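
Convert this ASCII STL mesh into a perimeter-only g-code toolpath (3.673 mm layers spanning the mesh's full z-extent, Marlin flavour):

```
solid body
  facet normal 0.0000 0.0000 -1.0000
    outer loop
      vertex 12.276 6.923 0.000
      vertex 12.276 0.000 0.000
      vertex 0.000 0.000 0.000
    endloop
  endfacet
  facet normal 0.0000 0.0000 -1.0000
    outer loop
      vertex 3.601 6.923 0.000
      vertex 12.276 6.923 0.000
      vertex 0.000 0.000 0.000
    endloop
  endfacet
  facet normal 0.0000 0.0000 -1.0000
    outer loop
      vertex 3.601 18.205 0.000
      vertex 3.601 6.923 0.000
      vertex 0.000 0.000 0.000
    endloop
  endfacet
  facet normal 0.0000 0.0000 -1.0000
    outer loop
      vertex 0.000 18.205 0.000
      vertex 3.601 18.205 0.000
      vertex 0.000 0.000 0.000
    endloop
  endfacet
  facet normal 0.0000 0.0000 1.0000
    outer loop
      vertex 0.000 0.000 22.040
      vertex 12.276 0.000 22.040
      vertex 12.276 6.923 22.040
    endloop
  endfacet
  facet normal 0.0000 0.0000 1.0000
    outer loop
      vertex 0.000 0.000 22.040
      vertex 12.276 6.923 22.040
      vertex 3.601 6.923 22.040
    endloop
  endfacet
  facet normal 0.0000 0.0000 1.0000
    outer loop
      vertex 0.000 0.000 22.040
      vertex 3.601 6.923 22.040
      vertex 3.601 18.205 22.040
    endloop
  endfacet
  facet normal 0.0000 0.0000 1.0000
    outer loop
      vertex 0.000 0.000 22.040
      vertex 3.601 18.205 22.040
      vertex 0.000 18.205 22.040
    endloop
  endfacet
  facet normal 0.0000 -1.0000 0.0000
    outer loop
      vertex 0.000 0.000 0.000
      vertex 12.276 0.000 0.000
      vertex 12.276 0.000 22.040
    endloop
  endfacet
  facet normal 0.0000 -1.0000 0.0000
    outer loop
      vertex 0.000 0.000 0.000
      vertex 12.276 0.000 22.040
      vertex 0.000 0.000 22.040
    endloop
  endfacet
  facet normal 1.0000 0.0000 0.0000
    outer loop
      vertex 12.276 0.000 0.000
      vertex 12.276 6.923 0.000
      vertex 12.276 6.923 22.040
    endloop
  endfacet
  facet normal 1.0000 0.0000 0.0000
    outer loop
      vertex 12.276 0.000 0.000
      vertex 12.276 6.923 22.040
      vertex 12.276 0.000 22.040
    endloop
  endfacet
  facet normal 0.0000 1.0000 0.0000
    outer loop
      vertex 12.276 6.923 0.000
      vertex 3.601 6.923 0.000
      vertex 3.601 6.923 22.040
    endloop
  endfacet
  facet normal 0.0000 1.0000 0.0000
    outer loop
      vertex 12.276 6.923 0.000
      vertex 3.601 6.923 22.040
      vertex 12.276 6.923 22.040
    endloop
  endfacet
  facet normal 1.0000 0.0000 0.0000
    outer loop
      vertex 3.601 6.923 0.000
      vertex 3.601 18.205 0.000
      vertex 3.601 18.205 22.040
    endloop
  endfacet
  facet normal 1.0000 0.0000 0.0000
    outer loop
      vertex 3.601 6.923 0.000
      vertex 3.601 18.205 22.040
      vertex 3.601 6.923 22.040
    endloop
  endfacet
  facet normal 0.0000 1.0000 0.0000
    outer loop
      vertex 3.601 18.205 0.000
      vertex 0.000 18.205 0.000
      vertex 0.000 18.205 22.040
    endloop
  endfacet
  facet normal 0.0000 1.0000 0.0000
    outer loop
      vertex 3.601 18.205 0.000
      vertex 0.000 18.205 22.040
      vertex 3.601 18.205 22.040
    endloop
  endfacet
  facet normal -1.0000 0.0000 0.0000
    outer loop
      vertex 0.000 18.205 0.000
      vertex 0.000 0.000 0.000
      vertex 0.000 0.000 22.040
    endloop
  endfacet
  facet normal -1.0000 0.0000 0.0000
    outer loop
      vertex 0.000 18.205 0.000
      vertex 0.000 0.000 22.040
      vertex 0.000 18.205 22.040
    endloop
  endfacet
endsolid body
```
; perimeter-only toolpath
G21 ; units = mm
G90 ; absolute positioning
G28 ; home
; layer 1
G0 Z3.673
G0 X0.000 Y0.000
G1 X12.276 Y0.000
G1 X12.276 Y6.923
G1 X3.601 Y6.923
G1 X3.601 Y18.205
G1 X0.000 Y18.205
G1 X0.000 Y0.000
; layer 2
G0 Z7.347
G0 X0.000 Y0.000
G1 X12.276 Y0.000
G1 X12.276 Y6.923
G1 X3.601 Y6.923
G1 X3.601 Y18.205
G1 X0.000 Y18.205
G1 X0.000 Y0.000
; layer 3
G0 Z11.020
G0 X0.000 Y0.000
G1 X12.276 Y0.000
G1 X12.276 Y6.923
G1 X3.601 Y6.923
G1 X3.601 Y18.205
G1 X0.000 Y18.205
G1 X0.000 Y0.000
; layer 4
G0 Z14.693
G0 X0.000 Y0.000
G1 X12.276 Y0.000
G1 X12.276 Y6.923
G1 X3.601 Y6.923
G1 X3.601 Y18.205
G1 X0.000 Y18.205
G1 X0.000 Y0.000
; layer 5
G0 Z18.367
G0 X0.000 Y0.000
G1 X12.276 Y0.000
G1 X12.276 Y6.923
G1 X3.601 Y6.923
G1 X3.601 Y18.205
G1 X0.000 Y18.205
G1 X0.000 Y0.000
; layer 6
G0 Z22.040
G0 X0.000 Y0.000
G1 X12.276 Y0.000
G1 X12.276 Y6.923
G1 X3.601 Y6.923
G1 X3.601 Y18.205
G1 X0.000 Y18.205
G1 X0.000 Y0.000
M2 ; end

The solid is an L-shaped prism: outer 12.3 × 18.2 mm, arm thicknesses ≈ 6.92 mm (horizontal) and 3.6 mm (vertical), extruded 22 mm in z. Slicing at Δz = 3.673 mm — 6 equal slices spanning the solid's height, so layer i sits at z = i·h/6 — gives 6 non-empty perimeters. Each is a 6-segment closed polygon; G0 lifts to the layer z and rapids to the start vertex, then G1 traces the edges.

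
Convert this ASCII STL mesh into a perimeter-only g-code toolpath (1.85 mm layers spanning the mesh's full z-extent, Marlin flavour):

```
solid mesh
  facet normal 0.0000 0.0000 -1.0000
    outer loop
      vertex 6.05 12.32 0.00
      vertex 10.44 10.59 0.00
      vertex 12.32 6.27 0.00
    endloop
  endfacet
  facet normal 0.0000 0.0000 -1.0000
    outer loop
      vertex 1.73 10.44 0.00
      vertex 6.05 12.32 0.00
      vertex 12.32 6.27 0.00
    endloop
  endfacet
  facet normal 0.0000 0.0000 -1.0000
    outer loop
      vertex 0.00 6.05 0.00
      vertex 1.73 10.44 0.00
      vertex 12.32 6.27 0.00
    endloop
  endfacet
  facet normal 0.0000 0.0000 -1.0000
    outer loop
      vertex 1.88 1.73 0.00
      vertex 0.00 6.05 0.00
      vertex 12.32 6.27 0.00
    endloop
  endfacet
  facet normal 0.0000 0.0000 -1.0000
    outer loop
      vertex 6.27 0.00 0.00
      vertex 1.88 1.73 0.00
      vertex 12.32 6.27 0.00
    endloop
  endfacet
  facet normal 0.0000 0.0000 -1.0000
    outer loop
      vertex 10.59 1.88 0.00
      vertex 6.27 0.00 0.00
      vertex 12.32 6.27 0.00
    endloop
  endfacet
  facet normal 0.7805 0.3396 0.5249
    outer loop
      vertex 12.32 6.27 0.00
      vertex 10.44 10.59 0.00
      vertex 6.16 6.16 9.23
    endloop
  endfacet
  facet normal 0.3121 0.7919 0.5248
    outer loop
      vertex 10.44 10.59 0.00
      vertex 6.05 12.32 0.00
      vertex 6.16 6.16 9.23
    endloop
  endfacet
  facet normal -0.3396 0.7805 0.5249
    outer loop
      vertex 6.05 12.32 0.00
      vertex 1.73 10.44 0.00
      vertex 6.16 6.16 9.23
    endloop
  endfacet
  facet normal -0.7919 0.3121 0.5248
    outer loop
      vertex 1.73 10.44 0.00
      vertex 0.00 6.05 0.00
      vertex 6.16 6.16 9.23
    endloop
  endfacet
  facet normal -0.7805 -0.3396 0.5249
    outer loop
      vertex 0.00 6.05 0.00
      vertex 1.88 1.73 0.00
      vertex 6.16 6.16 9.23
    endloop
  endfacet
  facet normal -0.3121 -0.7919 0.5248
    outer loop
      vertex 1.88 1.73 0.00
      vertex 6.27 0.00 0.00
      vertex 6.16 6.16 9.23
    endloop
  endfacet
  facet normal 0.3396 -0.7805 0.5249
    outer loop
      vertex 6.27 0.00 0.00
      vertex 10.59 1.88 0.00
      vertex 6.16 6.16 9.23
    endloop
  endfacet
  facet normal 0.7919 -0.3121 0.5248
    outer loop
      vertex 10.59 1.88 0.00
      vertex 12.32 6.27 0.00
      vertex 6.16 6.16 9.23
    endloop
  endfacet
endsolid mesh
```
; perimeter-only toolpath
G21 ; units = mm
G90 ; absolute positioning
G28 ; home
; layer 1
G0 Z1.85
G0 X11.09 Y6.25
G1 X9.58 Y9.70
G1 X6.07 Y11.09
G1 X2.62 Y9.58
G1 X1.23 Y6.07
G1 X2.74 Y2.62
G1 X6.25 Y1.23
G1 X9.70 Y2.74
G1 X11.09 Y6.25
; layer 2
G0 Z3.69
G0 X9.86 Y6.23
G1 X8.73 Y8.82
G1 X6.09 Y9.86
G1 X3.50 Y8.73
G1 X2.46 Y6.09
G1 X3.59 Y3.50
G1 X6.23 Y2.46
G1 X8.82 Y3.59
G1 X9.86 Y6.23
; layer 3
G0 Z5.54
G0 X8.62 Y6.20
G1 X7.87 Y7.93
G1 X6.12 Y8.62
G1 X4.39 Y7.87
G1 X3.70 Y6.12
G1 X4.45 Y4.39
G1 X6.20 Y3.70
G1 X7.93 Y4.45
G1 X8.62 Y6.20
; layer 4
G0 Z7.38
G0 X7.39 Y6.18
G1 X7.02 Y7.05
G1 X6.14 Y7.39
G1 X5.27 Y7.02
G1 X4.93 Y6.14
G1 X5.30 Y5.27
G1 X6.18 Y4.93
G1 X7.05 Y5.30
G1 X7.39 Y6.18
M2 ; end

The solid is a regular 8-sided pyramid, base circumscribed radius ≈ 6.16 mm, apex at z ≈ 9.23 mm. Slicing at Δz = 1.85 mm — 5 equal slices spanning the solid's height, so layer i sits at z = i·h/5 — gives 4 non-empty perimeters. Each is a 8-segment closed polygon; G0 lifts to the layer z and rapids to the start vertex, then G1 traces the edges. The cross-section shrinks linearly with z (the slice at the apex is degenerate and omitted).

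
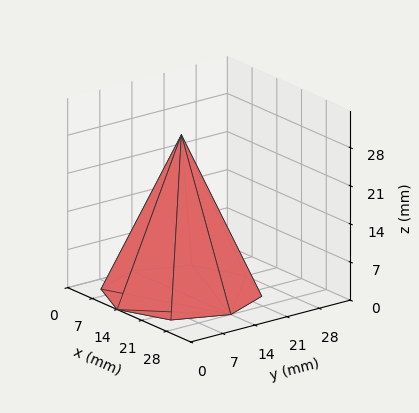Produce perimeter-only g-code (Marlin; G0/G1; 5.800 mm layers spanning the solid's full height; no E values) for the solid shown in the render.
Reading the render: the shape is a regular 8-sided pyramid, base circumscribed radius ≈ 14 mm, apex at z ≈ 29 mm (dimensions read to the nearest mm from the axis ticks). For the g-code, the solid's height is divided into equal slices at the stated Δz and each level perimeter traced with G1 moves after a G0 lift.

; perimeter-only toolpath
G21 ; units = mm
G90 ; absolute positioning
G28 ; home
; layer 1
G0 Z5.800
G0 X25.200 Y14.000
G1 X21.919 Y21.919
G1 X14.000 Y25.200
G1 X6.081 Y21.919
G1 X2.800 Y14.000
G1 X6.081 Y6.081
G1 X14.000 Y2.800
G1 X21.919 Y6.081
G1 X25.200 Y14.000
; layer 2
G0 Z11.600
G0 X22.400 Y14.000
G1 X19.939 Y19.939
G1 X14.000 Y22.400
G1 X8.061 Y19.939
G1 X5.600 Y14.000
G1 X8.061 Y8.061
G1 X14.000 Y5.600
G1 X19.939 Y8.061
G1 X22.400 Y14.000
; layer 3
G0 Z17.400
G0 X19.600 Y14.000
G1 X17.960 Y17.960
G1 X14.000 Y19.600
G1 X10.040 Y17.960
G1 X8.400 Y14.000
G1 X10.040 Y10.040
G1 X14.000 Y8.400
G1 X17.960 Y10.040
G1 X19.600 Y14.000
; layer 4
G0 Z23.200
G0 X16.800 Y14.000
G1 X15.980 Y15.980
G1 X14.000 Y16.800
G1 X12.020 Y15.980
G1 X11.200 Y14.000
G1 X12.020 Y12.020
G1 X14.000 Y11.200
G1 X15.980 Y12.020
G1 X16.800 Y14.000
M2 ; end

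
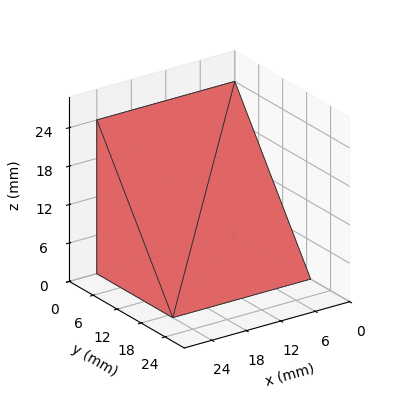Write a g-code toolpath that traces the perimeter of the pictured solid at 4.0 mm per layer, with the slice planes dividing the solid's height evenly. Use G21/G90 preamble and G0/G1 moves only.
Reading the render: the shape is a wedge (ramp): 24 × 19 mm base, rising to 24 mm along the y=0 edge and sloping linearly to z=0 at y=19 (dimensions read to the nearest mm from the axis ticks). For the g-code, the solid's height is divided into equal slices at the stated Δz and each level perimeter traced with G1 moves after a G0 lift.

; perimeter-only toolpath
G21 ; units = mm
G90 ; absolute positioning
G28 ; home
; layer 1
G0 Z4.0
G0 X0.0 Y0.0
G1 X24.0 Y0.0
G1 X24.0 Y15.8
G1 X0.0 Y15.8
G1 X0.0 Y0.0
; layer 2
G0 Z8.0
G0 X0.0 Y0.0
G1 X24.0 Y0.0
G1 X24.0 Y12.7
G1 X0.0 Y12.7
G1 X0.0 Y0.0
; layer 3
G0 Z12.0
G0 X0.0 Y0.0
G1 X24.0 Y0.0
G1 X24.0 Y9.5
G1 X0.0 Y9.5
G1 X0.0 Y0.0
; layer 4
G0 Z16.0
G0 X0.0 Y0.0
G1 X24.0 Y0.0
G1 X24.0 Y6.3
G1 X0.0 Y6.3
G1 X0.0 Y0.0
; layer 5
G0 Z20.0
G0 X0.0 Y0.0
G1 X24.0 Y0.0
G1 X24.0 Y3.2
G1 X0.0 Y3.2
G1 X0.0 Y0.0
M2 ; end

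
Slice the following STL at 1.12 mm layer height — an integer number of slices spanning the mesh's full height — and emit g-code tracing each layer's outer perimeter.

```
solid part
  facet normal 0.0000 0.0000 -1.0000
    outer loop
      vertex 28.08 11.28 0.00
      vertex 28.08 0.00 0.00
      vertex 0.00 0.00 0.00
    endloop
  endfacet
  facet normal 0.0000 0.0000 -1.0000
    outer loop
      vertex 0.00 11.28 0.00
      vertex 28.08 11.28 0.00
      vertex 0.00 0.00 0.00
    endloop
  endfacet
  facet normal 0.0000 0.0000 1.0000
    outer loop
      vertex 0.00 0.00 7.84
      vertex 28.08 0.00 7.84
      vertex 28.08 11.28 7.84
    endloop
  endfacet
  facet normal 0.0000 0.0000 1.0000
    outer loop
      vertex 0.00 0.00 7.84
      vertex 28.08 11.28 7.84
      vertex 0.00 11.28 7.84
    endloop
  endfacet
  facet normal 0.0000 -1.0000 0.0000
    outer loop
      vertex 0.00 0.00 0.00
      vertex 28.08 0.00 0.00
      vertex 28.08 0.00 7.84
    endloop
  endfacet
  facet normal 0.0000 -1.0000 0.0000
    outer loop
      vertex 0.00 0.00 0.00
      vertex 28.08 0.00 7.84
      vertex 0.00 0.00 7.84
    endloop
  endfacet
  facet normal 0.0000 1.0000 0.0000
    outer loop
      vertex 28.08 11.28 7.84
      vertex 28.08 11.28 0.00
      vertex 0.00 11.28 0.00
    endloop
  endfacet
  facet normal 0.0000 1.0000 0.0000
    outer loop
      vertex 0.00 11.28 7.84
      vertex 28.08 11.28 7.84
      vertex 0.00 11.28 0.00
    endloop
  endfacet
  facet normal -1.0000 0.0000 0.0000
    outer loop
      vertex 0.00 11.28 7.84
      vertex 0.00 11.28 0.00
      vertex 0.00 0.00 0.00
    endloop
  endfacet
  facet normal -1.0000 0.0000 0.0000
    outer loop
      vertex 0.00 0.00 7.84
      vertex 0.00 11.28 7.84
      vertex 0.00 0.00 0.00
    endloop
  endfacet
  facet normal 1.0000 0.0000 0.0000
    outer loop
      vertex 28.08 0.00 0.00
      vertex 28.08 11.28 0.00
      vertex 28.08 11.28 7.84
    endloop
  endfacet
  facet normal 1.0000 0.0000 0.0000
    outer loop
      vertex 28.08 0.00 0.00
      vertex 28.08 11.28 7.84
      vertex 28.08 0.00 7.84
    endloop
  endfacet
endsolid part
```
; perimeter-only toolpath
G21 ; units = mm
G90 ; absolute positioning
G28 ; home
; layer 1
G0 Z1.12
G0 X0.00 Y0.00
G1 X28.08 Y0.00
G1 X28.08 Y11.28
G1 X0.00 Y11.28
G1 X0.00 Y0.00
; layer 2
G0 Z2.24
G0 X0.00 Y0.00
G1 X28.08 Y0.00
G1 X28.08 Y11.28
G1 X0.00 Y11.28
G1 X0.00 Y0.00
; layer 3
G0 Z3.36
G0 X0.00 Y0.00
G1 X28.08 Y0.00
G1 X28.08 Y11.28
G1 X0.00 Y11.28
G1 X0.00 Y0.00
; layer 4
G0 Z4.48
G0 X0.00 Y0.00
G1 X28.08 Y0.00
G1 X28.08 Y11.28
G1 X0.00 Y11.28
G1 X0.00 Y0.00
; layer 5
G0 Z5.60
G0 X0.00 Y0.00
G1 X28.08 Y0.00
G1 X28.08 Y11.28
G1 X0.00 Y11.28
G1 X0.00 Y0.00
; layer 6
G0 Z6.72
G0 X0.00 Y0.00
G1 X28.08 Y0.00
G1 X28.08 Y11.28
G1 X0.00 Y11.28
G1 X0.00 Y0.00
; layer 7
G0 Z7.84
G0 X0.00 Y0.00
G1 X28.08 Y0.00
G1 X28.08 Y11.28
G1 X0.00 Y11.28
G1 X0.00 Y0.00
M2 ; end

The solid is a rectangular box, roughly 28.1 × 11.3 mm footprint and 7.84 mm tall. Slicing at Δz = 1.12 mm — 7 equal slices spanning the solid's height, so layer i sits at z = i·h/7 — gives 7 non-empty perimeters. Each is a 4-segment closed polygon; G0 lifts to the layer z and rapids to the start vertex, then G1 traces the edges.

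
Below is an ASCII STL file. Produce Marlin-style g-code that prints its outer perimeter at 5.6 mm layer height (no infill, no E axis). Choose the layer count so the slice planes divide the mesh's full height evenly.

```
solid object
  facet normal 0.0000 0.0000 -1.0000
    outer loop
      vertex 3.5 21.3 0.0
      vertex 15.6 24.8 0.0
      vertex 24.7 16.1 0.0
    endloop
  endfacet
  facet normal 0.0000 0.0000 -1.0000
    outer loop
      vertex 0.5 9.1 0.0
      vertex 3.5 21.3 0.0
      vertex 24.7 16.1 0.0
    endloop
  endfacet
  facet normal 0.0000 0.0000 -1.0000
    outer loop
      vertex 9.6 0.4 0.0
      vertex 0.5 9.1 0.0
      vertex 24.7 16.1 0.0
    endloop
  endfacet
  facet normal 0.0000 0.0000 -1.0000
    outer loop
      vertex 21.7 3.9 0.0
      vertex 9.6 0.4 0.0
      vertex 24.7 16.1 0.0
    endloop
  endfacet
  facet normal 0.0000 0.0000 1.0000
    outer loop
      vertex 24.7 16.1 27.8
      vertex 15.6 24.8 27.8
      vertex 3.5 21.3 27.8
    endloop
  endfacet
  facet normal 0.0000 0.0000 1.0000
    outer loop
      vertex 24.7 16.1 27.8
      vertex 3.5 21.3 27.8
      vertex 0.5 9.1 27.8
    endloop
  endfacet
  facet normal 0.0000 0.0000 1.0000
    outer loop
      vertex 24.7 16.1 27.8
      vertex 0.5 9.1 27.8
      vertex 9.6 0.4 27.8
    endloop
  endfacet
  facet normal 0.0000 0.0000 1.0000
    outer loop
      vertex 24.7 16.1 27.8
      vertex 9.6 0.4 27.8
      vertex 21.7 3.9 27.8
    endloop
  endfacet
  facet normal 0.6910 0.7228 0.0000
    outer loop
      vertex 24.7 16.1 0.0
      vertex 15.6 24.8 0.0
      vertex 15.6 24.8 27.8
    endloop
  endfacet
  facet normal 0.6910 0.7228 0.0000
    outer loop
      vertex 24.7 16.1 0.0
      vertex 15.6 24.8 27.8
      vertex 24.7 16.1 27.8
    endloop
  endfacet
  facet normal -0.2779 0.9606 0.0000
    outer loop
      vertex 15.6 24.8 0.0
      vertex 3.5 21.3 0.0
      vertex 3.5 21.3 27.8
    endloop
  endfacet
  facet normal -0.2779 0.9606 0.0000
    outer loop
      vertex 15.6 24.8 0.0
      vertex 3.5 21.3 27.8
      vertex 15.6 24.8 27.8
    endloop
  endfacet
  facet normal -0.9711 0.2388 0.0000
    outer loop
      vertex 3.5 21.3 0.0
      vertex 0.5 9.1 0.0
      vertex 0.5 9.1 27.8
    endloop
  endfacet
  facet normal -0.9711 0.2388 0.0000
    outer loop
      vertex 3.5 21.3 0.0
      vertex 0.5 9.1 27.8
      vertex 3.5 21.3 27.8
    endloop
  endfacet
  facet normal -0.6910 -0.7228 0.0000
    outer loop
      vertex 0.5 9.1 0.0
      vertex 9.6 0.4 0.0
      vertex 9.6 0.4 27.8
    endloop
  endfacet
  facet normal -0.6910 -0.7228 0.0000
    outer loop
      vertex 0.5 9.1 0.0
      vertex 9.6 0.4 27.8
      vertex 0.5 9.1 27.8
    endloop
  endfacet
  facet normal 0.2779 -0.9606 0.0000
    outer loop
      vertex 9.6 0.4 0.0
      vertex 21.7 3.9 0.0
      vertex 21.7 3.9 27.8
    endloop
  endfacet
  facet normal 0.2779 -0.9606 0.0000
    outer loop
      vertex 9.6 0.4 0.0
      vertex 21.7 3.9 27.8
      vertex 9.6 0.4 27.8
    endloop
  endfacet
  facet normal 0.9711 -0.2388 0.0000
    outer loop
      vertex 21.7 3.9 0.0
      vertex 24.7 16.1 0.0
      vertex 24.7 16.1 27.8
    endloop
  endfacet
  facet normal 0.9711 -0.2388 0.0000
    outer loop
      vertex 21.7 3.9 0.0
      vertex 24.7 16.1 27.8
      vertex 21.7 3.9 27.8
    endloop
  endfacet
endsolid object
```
; perimeter-only toolpath
G21 ; units = mm
G90 ; absolute positioning
G28 ; home
; layer 1
G0 Z5.6
G0 X24.7 Y16.1
G1 X15.6 Y24.8
G1 X3.5 Y21.3
G1 X0.5 Y9.1
G1 X9.6 Y0.4
G1 X21.7 Y3.9
G1 X24.7 Y16.1
; layer 2
G0 Z11.1
G0 X24.7 Y16.1
G1 X15.6 Y24.8
G1 X3.5 Y21.3
G1 X0.5 Y9.1
G1 X9.6 Y0.4
G1 X21.7 Y3.9
G1 X24.7 Y16.1
; layer 3
G0 Z16.7
G0 X24.7 Y16.1
G1 X15.6 Y24.8
G1 X3.5 Y21.3
G1 X0.5 Y9.1
G1 X9.6 Y0.4
G1 X21.7 Y3.9
G1 X24.7 Y16.1
; layer 4
G0 Z22.2
G0 X24.7 Y16.1
G1 X15.6 Y24.8
G1 X3.5 Y21.3
G1 X0.5 Y9.1
G1 X9.6 Y0.4
G1 X21.7 Y3.9
G1 X24.7 Y16.1
; layer 5
G0 Z27.8
G0 X24.7 Y16.1
G1 X15.6 Y24.8
G1 X3.5 Y21.3
G1 X0.5 Y9.1
G1 X9.6 Y0.4
G1 X21.7 Y3.9
G1 X24.7 Y16.1
M2 ; end

The solid is a regular 6-sided prism (a cylinder approximated with 6 flat sides), circumscribed radius ≈ 12.6 mm, height ≈ 27.8 mm. Slicing at Δz = 5.6 mm — 5 equal slices spanning the solid's height, so layer i sits at z = i·h/5 — gives 5 non-empty perimeters. Each is a 6-segment closed polygon; G0 lifts to the layer z and rapids to the start vertex, then G1 traces the edges.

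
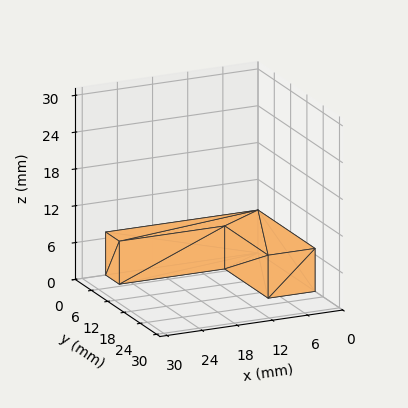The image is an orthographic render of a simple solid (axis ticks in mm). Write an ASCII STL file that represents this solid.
Reading the render: the shape is an L-shaped prism: outer 26 × 21 mm, arm thicknesses ≈ 5 mm (horizontal) and 8 mm (vertical), extruded 7 mm in z (dimensions read to the nearest mm from the axis ticks). For the STL, each face is triangulated and given an outward normal.

solid part
  facet normal 0.0000 0.0000 -1.0000
    outer loop
      vertex 26.000 5.000 0.000
      vertex 26.000 0.000 0.000
      vertex 0.000 0.000 0.000
    endloop
  endfacet
  facet normal 0.0000 0.0000 -1.0000
    outer loop
      vertex 8.000 5.000 0.000
      vertex 26.000 5.000 0.000
      vertex 0.000 0.000 0.000
    endloop
  endfacet
  facet normal 0.0000 0.0000 -1.0000
    outer loop
      vertex 8.000 21.000 0.000
      vertex 8.000 5.000 0.000
      vertex 0.000 0.000 0.000
    endloop
  endfacet
  facet normal 0.0000 0.0000 -1.0000
    outer loop
      vertex 0.000 21.000 0.000
      vertex 8.000 21.000 0.000
      vertex 0.000 0.000 0.000
    endloop
  endfacet
  facet normal 0.0000 0.0000 1.0000
    outer loop
      vertex 0.000 0.000 7.000
      vertex 26.000 0.000 7.000
      vertex 26.000 5.000 7.000
    endloop
  endfacet
  facet normal 0.0000 0.0000 1.0000
    outer loop
      vertex 0.000 0.000 7.000
      vertex 26.000 5.000 7.000
      vertex 8.000 5.000 7.000
    endloop
  endfacet
  facet normal 0.0000 0.0000 1.0000
    outer loop
      vertex 0.000 0.000 7.000
      vertex 8.000 5.000 7.000
      vertex 8.000 21.000 7.000
    endloop
  endfacet
  facet normal 0.0000 0.0000 1.0000
    outer loop
      vertex 0.000 0.000 7.000
      vertex 8.000 21.000 7.000
      vertex 0.000 21.000 7.000
    endloop
  endfacet
  facet normal 0.0000 -1.0000 0.0000
    outer loop
      vertex 0.000 0.000 0.000
      vertex 26.000 0.000 0.000
      vertex 26.000 0.000 7.000
    endloop
  endfacet
  facet normal 0.0000 -1.0000 0.0000
    outer loop
      vertex 0.000 0.000 0.000
      vertex 26.000 0.000 7.000
      vertex 0.000 0.000 7.000
    endloop
  endfacet
  facet normal 1.0000 0.0000 0.0000
    outer loop
      vertex 26.000 0.000 0.000
      vertex 26.000 5.000 0.000
      vertex 26.000 5.000 7.000
    endloop
  endfacet
  facet normal 1.0000 0.0000 0.0000
    outer loop
      vertex 26.000 0.000 0.000
      vertex 26.000 5.000 7.000
      vertex 26.000 0.000 7.000
    endloop
  endfacet
  facet normal 0.0000 1.0000 0.0000
    outer loop
      vertex 26.000 5.000 0.000
      vertex 8.000 5.000 0.000
      vertex 8.000 5.000 7.000
    endloop
  endfacet
  facet normal 0.0000 1.0000 0.0000
    outer loop
      vertex 26.000 5.000 0.000
      vertex 8.000 5.000 7.000
      vertex 26.000 5.000 7.000
    endloop
  endfacet
  facet normal 1.0000 0.0000 0.0000
    outer loop
      vertex 8.000 5.000 0.000
      vertex 8.000 21.000 0.000
      vertex 8.000 21.000 7.000
    endloop
  endfacet
  facet normal 1.0000 0.0000 0.0000
    outer loop
      vertex 8.000 5.000 0.000
      vertex 8.000 21.000 7.000
      vertex 8.000 5.000 7.000
    endloop
  endfacet
  facet normal 0.0000 1.0000 0.0000
    outer loop
      vertex 8.000 21.000 0.000
      vertex 0.000 21.000 0.000
      vertex 0.000 21.000 7.000
    endloop
  endfacet
  facet normal 0.0000 1.0000 0.0000
    outer loop
      vertex 8.000 21.000 0.000
      vertex 0.000 21.000 7.000
      vertex 8.000 21.000 7.000
    endloop
  endfacet
  facet normal -1.0000 0.0000 0.0000
    outer loop
      vertex 0.000 21.000 0.000
      vertex 0.000 0.000 0.000
      vertex 0.000 0.000 7.000
    endloop
  endfacet
  facet normal -1.0000 0.0000 0.0000
    outer loop
      vertex 0.000 21.000 0.000
      vertex 0.000 0.000 7.000
      vertex 0.000 21.000 7.000
    endloop
  endfacet
endsolid part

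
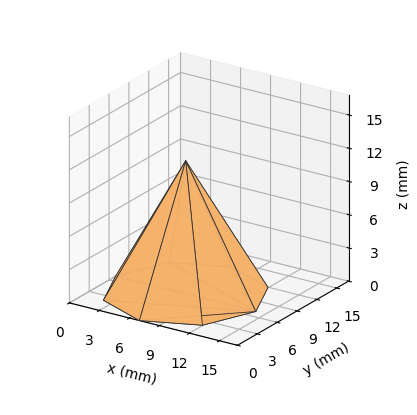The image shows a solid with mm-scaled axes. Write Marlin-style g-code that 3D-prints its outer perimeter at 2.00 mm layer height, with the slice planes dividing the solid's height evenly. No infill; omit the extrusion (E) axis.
Reading the render: the shape is a regular 8-sided pyramid, base circumscribed radius ≈ 7 mm, apex at z ≈ 12 mm (dimensions read to the nearest mm from the axis ticks). For the g-code, the solid's height is divided into equal slices at the stated Δz and each level perimeter traced with G1 moves after a G0 lift.

; perimeter-only toolpath
G21 ; units = mm
G90 ; absolute positioning
G28 ; home
; layer 1
G0 Z2.00
G0 X12.83 Y7.00
G1 X11.12 Y11.12
G1 X7.00 Y12.83
G1 X2.88 Y11.12
G1 X1.17 Y7.00
G1 X2.88 Y2.88
G1 X7.00 Y1.17
G1 X11.12 Y2.88
G1 X12.83 Y7.00
; layer 2
G0 Z4.00
G0 X11.67 Y7.00
G1 X10.30 Y10.30
G1 X7.00 Y11.67
G1 X3.70 Y10.30
G1 X2.33 Y7.00
G1 X3.70 Y3.70
G1 X7.00 Y2.33
G1 X10.30 Y3.70
G1 X11.67 Y7.00
; layer 3
G0 Z6.00
G0 X10.50 Y7.00
G1 X9.47 Y9.47
G1 X7.00 Y10.50
G1 X4.53 Y9.47
G1 X3.50 Y7.00
G1 X4.53 Y4.53
G1 X7.00 Y3.50
G1 X9.47 Y4.53
G1 X10.50 Y7.00
; layer 4
G0 Z8.00
G0 X9.33 Y7.00
G1 X8.65 Y8.65
G1 X7.00 Y9.33
G1 X5.35 Y8.65
G1 X4.67 Y7.00
G1 X5.35 Y5.35
G1 X7.00 Y4.67
G1 X8.65 Y5.35
G1 X9.33 Y7.00
; layer 5
G0 Z10.00
G0 X8.17 Y7.00
G1 X7.83 Y7.83
G1 X7.00 Y8.17
G1 X6.18 Y7.83
G1 X5.83 Y7.00
G1 X6.18 Y6.18
G1 X7.00 Y5.83
G1 X7.83 Y6.18
G1 X8.17 Y7.00
M2 ; end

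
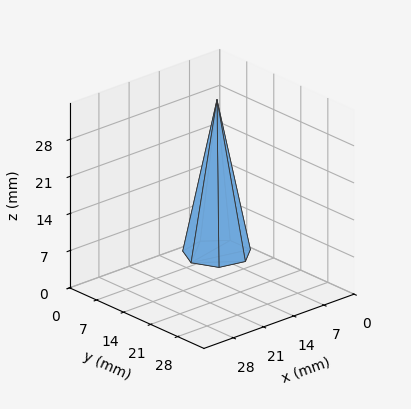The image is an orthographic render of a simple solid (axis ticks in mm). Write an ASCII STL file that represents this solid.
Reading the render: the shape is a regular 7-sided pyramid, base circumscribed radius ≈ 6 mm, apex at z ≈ 29 mm (dimensions read to the nearest mm from the axis ticks). For the STL, each face is triangulated and given an outward normal.

solid part
  facet normal 0.0000 0.0000 -1.0000
    outer loop
      vertex 4.66 11.85 0.00
      vertex 9.74 10.69 0.00
      vertex 12.00 6.00 0.00
    endloop
  endfacet
  facet normal 0.0000 0.0000 -1.0000
    outer loop
      vertex 0.59 8.60 0.00
      vertex 4.66 11.85 0.00
      vertex 12.00 6.00 0.00
    endloop
  endfacet
  facet normal 0.0000 0.0000 -1.0000
    outer loop
      vertex 0.59 3.40 0.00
      vertex 0.59 8.60 0.00
      vertex 12.00 6.00 0.00
    endloop
  endfacet
  facet normal 0.0000 0.0000 -1.0000
    outer loop
      vertex 4.66 0.15 0.00
      vertex 0.59 3.40 0.00
      vertex 12.00 6.00 0.00
    endloop
  endfacet
  facet normal 0.0000 0.0000 -1.0000
    outer loop
      vertex 9.74 1.31 0.00
      vertex 4.66 0.15 0.00
      vertex 12.00 6.00 0.00
    endloop
  endfacet
  facet normal 0.8856 0.4268 0.1832
    outer loop
      vertex 12.00 6.00 0.00
      vertex 9.74 10.69 0.00
      vertex 6.00 6.00 29.00
    endloop
  endfacet
  facet normal 0.2188 0.9584 0.1832
    outer loop
      vertex 9.74 10.69 0.00
      vertex 4.66 11.85 0.00
      vertex 6.00 6.00 29.00
    endloop
  endfacet
  facet normal -0.6134 0.7682 0.1833
    outer loop
      vertex 4.66 11.85 0.00
      vertex 0.59 8.60 0.00
      vertex 6.00 6.00 29.00
    endloop
  endfacet
  facet normal -0.9830 0.0000 0.1834
    outer loop
      vertex 0.59 8.60 0.00
      vertex 0.59 3.40 0.00
      vertex 6.00 6.00 29.00
    endloop
  endfacet
  facet normal -0.6134 -0.7682 0.1833
    outer loop
      vertex 0.59 3.40 0.00
      vertex 4.66 0.15 0.00
      vertex 6.00 6.00 29.00
    endloop
  endfacet
  facet normal 0.2188 -0.9584 0.1832
    outer loop
      vertex 4.66 0.15 0.00
      vertex 9.74 1.31 0.00
      vertex 6.00 6.00 29.00
    endloop
  endfacet
  facet normal 0.8856 -0.4268 0.1832
    outer loop
      vertex 9.74 1.31 0.00
      vertex 12.00 6.00 0.00
      vertex 6.00 6.00 29.00
    endloop
  endfacet
endsolid part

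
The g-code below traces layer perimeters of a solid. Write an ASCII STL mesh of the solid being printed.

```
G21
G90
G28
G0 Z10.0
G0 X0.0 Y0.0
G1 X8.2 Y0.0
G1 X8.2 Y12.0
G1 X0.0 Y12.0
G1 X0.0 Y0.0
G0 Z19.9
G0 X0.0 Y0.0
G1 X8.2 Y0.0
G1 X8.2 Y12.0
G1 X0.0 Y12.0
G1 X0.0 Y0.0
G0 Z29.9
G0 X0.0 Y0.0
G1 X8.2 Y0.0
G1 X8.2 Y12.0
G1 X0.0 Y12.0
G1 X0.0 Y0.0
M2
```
solid part
  facet normal 0.0000 0.0000 -1.0000
    outer loop
      vertex 8.2 12.0 0.0
      vertex 8.2 0.0 0.0
      vertex 0.0 0.0 0.0
    endloop
  endfacet
  facet normal 0.0000 0.0000 -1.0000
    outer loop
      vertex 0.0 12.0 0.0
      vertex 8.2 12.0 0.0
      vertex 0.0 0.0 0.0
    endloop
  endfacet
  facet normal 0.0000 0.0000 1.0000
    outer loop
      vertex 0.0 0.0 29.9
      vertex 8.2 0.0 29.9
      vertex 8.2 12.0 29.9
    endloop
  endfacet
  facet normal 0.0000 0.0000 1.0000
    outer loop
      vertex 0.0 0.0 29.9
      vertex 8.2 12.0 29.9
      vertex 0.0 12.0 29.9
    endloop
  endfacet
  facet normal 0.0000 -1.0000 0.0000
    outer loop
      vertex 0.0 0.0 0.0
      vertex 8.2 0.0 0.0
      vertex 8.2 0.0 29.9
    endloop
  endfacet
  facet normal 0.0000 -1.0000 0.0000
    outer loop
      vertex 0.0 0.0 0.0
      vertex 8.2 0.0 29.9
      vertex 0.0 0.0 29.9
    endloop
  endfacet
  facet normal 0.0000 1.0000 0.0000
    outer loop
      vertex 8.2 12.0 29.9
      vertex 8.2 12.0 0.0
      vertex 0.0 12.0 0.0
    endloop
  endfacet
  facet normal 0.0000 1.0000 0.0000
    outer loop
      vertex 0.0 12.0 29.9
      vertex 8.2 12.0 29.9
      vertex 0.0 12.0 0.0
    endloop
  endfacet
  facet normal -1.0000 0.0000 0.0000
    outer loop
      vertex 0.0 12.0 29.9
      vertex 0.0 12.0 0.0
      vertex 0.0 0.0 0.0
    endloop
  endfacet
  facet normal -1.0000 0.0000 0.0000
    outer loop
      vertex 0.0 0.0 29.9
      vertex 0.0 12.0 29.9
      vertex 0.0 0.0 0.0
    endloop
  endfacet
  facet normal 1.0000 0.0000 0.0000
    outer loop
      vertex 8.2 0.0 0.0
      vertex 8.2 12.0 0.0
      vertex 8.2 12.0 29.9
    endloop
  endfacet
  facet normal 1.0000 0.0000 0.0000
    outer loop
      vertex 8.2 0.0 0.0
      vertex 8.2 12.0 29.9
      vertex 8.2 0.0 29.9
    endloop
  endfacet
endsolid part

The G0 Z moves step by Δz≈10.0 mm. Every layer's G1 loop is the same polygon, so the solid is a straight extrusion of it from z=0 to z≈29.9. Closing with flat bottom and top caps and triangulating gives 12 facets — a rectangular box, roughly 8.2 × 12 mm footprint and 29.9 mm tall.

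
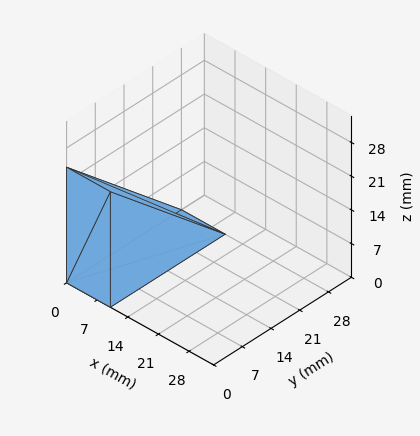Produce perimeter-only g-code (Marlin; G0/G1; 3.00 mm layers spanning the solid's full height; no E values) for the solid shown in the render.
Reading the render: the shape is a wedge (ramp): 10 × 28 mm base, rising to 24 mm along the y=0 edge and sloping linearly to z=0 at y=28 (dimensions read to the nearest mm from the axis ticks). For the g-code, the solid's height is divided into equal slices at the stated Δz and each level perimeter traced with G1 moves after a G0 lift.

; perimeter-only toolpath
G21 ; units = mm
G90 ; absolute positioning
G28 ; home
; layer 1
G0 Z3.00
G0 X0.00 Y0.00
G1 X10.00 Y0.00
G1 X10.00 Y24.50
G1 X0.00 Y24.50
G1 X0.00 Y0.00
; layer 2
G0 Z6.00
G0 X0.00 Y0.00
G1 X10.00 Y0.00
G1 X10.00 Y21.00
G1 X0.00 Y21.00
G1 X0.00 Y0.00
; layer 3
G0 Z9.00
G0 X0.00 Y0.00
G1 X10.00 Y0.00
G1 X10.00 Y17.50
G1 X0.00 Y17.50
G1 X0.00 Y0.00
; layer 4
G0 Z12.00
G0 X0.00 Y0.00
G1 X10.00 Y0.00
G1 X10.00 Y14.00
G1 X0.00 Y14.00
G1 X0.00 Y0.00
; layer 5
G0 Z15.00
G0 X0.00 Y0.00
G1 X10.00 Y0.00
G1 X10.00 Y10.50
G1 X0.00 Y10.50
G1 X0.00 Y0.00
; layer 6
G0 Z18.00
G0 X0.00 Y0.00
G1 X10.00 Y0.00
G1 X10.00 Y7.00
G1 X0.00 Y7.00
G1 X0.00 Y0.00
; layer 7
G0 Z21.00
G0 X0.00 Y0.00
G1 X10.00 Y0.00
G1 X10.00 Y3.50
G1 X0.00 Y3.50
G1 X0.00 Y0.00
M2 ; end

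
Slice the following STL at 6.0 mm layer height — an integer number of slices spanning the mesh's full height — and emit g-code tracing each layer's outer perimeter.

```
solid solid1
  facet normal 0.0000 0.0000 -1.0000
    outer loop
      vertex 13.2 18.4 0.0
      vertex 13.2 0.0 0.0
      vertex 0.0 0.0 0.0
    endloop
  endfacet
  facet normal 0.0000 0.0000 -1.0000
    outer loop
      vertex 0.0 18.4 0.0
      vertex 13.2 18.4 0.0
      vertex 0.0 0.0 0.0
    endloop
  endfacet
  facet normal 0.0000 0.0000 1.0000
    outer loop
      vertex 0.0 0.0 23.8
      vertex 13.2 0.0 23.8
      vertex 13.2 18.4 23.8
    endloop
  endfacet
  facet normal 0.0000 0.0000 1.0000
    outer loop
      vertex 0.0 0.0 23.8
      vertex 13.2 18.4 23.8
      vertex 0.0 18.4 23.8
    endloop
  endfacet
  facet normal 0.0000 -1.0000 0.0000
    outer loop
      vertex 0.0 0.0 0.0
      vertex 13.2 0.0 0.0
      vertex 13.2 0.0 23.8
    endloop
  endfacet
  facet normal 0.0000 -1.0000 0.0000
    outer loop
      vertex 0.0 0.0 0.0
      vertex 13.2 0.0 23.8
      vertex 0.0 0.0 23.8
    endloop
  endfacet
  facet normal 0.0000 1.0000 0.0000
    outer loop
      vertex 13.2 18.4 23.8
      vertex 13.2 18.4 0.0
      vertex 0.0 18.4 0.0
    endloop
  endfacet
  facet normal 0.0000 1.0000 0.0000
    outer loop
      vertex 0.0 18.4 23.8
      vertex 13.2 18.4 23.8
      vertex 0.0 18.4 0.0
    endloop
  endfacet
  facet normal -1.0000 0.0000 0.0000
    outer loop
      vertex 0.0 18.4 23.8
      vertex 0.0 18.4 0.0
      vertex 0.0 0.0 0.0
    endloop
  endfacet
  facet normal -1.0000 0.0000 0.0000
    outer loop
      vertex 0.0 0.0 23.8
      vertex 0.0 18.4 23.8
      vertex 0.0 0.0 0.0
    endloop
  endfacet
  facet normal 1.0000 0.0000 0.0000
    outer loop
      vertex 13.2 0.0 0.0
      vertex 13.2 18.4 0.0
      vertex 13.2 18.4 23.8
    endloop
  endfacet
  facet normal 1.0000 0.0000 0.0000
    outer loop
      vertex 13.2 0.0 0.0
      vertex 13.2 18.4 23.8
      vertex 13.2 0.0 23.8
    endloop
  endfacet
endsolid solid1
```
; perimeter-only toolpath
G21 ; units = mm
G90 ; absolute positioning
G28 ; home
; layer 1
G0 Z6.0
G0 X0.0 Y0.0
G1 X13.2 Y0.0
G1 X13.2 Y18.4
G1 X0.0 Y18.4
G1 X0.0 Y0.0
; layer 2
G0 Z11.9
G0 X0.0 Y0.0
G1 X13.2 Y0.0
G1 X13.2 Y18.4
G1 X0.0 Y18.4
G1 X0.0 Y0.0
; layer 3
G0 Z17.9
G0 X0.0 Y0.0
G1 X13.2 Y0.0
G1 X13.2 Y18.4
G1 X0.0 Y18.4
G1 X0.0 Y0.0
; layer 4
G0 Z23.8
G0 X0.0 Y0.0
G1 X13.2 Y0.0
G1 X13.2 Y18.4
G1 X0.0 Y18.4
G1 X0.0 Y0.0
M2 ; end

The solid is a rectangular box, roughly 13.2 × 18.4 mm footprint and 23.8 mm tall. Slicing at Δz = 6.0 mm — 4 equal slices spanning the solid's height, so layer i sits at z = i·h/4 — gives 4 non-empty perimeters. Each is a 4-segment closed polygon; G0 lifts to the layer z and rapids to the start vertex, then G1 traces the edges.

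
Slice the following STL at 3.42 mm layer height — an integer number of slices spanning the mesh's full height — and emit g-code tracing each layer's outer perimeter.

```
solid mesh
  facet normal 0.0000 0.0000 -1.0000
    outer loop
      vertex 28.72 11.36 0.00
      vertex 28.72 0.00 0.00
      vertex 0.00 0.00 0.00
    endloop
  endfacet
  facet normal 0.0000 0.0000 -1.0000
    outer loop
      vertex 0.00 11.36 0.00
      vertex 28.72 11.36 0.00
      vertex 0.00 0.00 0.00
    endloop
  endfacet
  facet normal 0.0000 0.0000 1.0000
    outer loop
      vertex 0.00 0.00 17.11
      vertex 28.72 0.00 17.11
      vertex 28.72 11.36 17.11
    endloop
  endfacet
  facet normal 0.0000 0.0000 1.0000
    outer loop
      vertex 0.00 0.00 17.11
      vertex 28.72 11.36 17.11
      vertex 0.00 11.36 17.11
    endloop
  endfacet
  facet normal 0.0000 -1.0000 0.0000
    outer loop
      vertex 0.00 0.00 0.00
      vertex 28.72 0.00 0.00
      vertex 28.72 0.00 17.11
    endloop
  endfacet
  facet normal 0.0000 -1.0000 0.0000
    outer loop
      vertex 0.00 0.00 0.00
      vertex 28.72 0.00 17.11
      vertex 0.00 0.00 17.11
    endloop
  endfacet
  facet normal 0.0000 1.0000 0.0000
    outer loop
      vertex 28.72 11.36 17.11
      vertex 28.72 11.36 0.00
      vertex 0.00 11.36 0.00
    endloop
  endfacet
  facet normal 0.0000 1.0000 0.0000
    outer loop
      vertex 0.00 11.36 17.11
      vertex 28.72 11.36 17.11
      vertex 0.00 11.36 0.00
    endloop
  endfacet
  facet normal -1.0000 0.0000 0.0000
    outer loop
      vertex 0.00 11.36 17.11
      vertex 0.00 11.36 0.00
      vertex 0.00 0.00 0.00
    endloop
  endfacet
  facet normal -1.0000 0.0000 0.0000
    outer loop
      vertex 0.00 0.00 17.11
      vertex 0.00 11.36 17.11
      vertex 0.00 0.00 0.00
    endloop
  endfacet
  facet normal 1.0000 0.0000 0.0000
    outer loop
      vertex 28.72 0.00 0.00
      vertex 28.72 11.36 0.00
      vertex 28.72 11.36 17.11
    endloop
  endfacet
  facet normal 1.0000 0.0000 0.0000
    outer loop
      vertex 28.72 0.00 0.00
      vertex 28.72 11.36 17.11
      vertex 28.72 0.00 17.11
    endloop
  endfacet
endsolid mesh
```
; perimeter-only toolpath
G21 ; units = mm
G90 ; absolute positioning
G28 ; home
; layer 1
G0 Z3.42
G0 X0.00 Y0.00
G1 X28.72 Y0.00
G1 X28.72 Y11.36
G1 X0.00 Y11.36
G1 X0.00 Y0.00
; layer 2
G0 Z6.84
G0 X0.00 Y0.00
G1 X28.72 Y0.00
G1 X28.72 Y11.36
G1 X0.00 Y11.36
G1 X0.00 Y0.00
; layer 3
G0 Z10.27
G0 X0.00 Y0.00
G1 X28.72 Y0.00
G1 X28.72 Y11.36
G1 X0.00 Y11.36
G1 X0.00 Y0.00
; layer 4
G0 Z13.69
G0 X0.00 Y0.00
G1 X28.72 Y0.00
G1 X28.72 Y11.36
G1 X0.00 Y11.36
G1 X0.00 Y0.00
; layer 5
G0 Z17.11
G0 X0.00 Y0.00
G1 X28.72 Y0.00
G1 X28.72 Y11.36
G1 X0.00 Y11.36
G1 X0.00 Y0.00
M2 ; end

The solid is a rectangular box, roughly 28.7 × 11.4 mm footprint and 17.1 mm tall. Slicing at Δz = 3.42 mm — 5 equal slices spanning the solid's height, so layer i sits at z = i·h/5 — gives 5 non-empty perimeters. Each is a 4-segment closed polygon; G0 lifts to the layer z and rapids to the start vertex, then G1 traces the edges.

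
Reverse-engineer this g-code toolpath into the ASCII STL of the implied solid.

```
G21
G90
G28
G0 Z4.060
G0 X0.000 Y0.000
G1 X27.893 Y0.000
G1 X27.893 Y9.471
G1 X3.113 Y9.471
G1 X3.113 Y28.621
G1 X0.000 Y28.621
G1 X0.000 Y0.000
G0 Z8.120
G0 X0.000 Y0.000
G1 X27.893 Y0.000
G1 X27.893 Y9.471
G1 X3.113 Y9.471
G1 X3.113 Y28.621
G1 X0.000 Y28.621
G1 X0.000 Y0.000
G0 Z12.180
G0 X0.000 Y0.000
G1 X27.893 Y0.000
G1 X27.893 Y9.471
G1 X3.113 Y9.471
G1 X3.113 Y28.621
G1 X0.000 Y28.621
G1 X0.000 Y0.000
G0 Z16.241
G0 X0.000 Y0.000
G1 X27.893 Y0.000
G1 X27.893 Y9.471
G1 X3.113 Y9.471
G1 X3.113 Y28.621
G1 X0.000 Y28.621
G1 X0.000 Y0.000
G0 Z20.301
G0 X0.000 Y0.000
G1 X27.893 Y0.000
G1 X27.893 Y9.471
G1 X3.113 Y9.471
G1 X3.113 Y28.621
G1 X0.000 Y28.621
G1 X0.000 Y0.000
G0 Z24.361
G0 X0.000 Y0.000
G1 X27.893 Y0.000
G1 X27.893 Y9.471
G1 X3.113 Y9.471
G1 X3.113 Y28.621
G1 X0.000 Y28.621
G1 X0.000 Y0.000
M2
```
solid part
  facet normal 0.0000 0.0000 -1.0000
    outer loop
      vertex 27.893 9.471 0.000
      vertex 27.893 0.000 0.000
      vertex 0.000 0.000 0.000
    endloop
  endfacet
  facet normal 0.0000 0.0000 -1.0000
    outer loop
      vertex 3.113 9.471 0.000
      vertex 27.893 9.471 0.000
      vertex 0.000 0.000 0.000
    endloop
  endfacet
  facet normal 0.0000 0.0000 -1.0000
    outer loop
      vertex 3.113 28.621 0.000
      vertex 3.113 9.471 0.000
      vertex 0.000 0.000 0.000
    endloop
  endfacet
  facet normal 0.0000 0.0000 -1.0000
    outer loop
      vertex 0.000 28.621 0.000
      vertex 3.113 28.621 0.000
      vertex 0.000 0.000 0.000
    endloop
  endfacet
  facet normal 0.0000 0.0000 1.0000
    outer loop
      vertex 0.000 0.000 24.361
      vertex 27.893 0.000 24.361
      vertex 27.893 9.471 24.361
    endloop
  endfacet
  facet normal 0.0000 0.0000 1.0000
    outer loop
      vertex 0.000 0.000 24.361
      vertex 27.893 9.471 24.361
      vertex 3.113 9.471 24.361
    endloop
  endfacet
  facet normal 0.0000 0.0000 1.0000
    outer loop
      vertex 0.000 0.000 24.361
      vertex 3.113 9.471 24.361
      vertex 3.113 28.621 24.361
    endloop
  endfacet
  facet normal 0.0000 0.0000 1.0000
    outer loop
      vertex 0.000 0.000 24.361
      vertex 3.113 28.621 24.361
      vertex 0.000 28.621 24.361
    endloop
  endfacet
  facet normal 0.0000 -1.0000 0.0000
    outer loop
      vertex 0.000 0.000 0.000
      vertex 27.893 0.000 0.000
      vertex 27.893 0.000 24.361
    endloop
  endfacet
  facet normal 0.0000 -1.0000 0.0000
    outer loop
      vertex 0.000 0.000 0.000
      vertex 27.893 0.000 24.361
      vertex 0.000 0.000 24.361
    endloop
  endfacet
  facet normal 1.0000 0.0000 0.0000
    outer loop
      vertex 27.893 0.000 0.000
      vertex 27.893 9.471 0.000
      vertex 27.893 9.471 24.361
    endloop
  endfacet
  facet normal 1.0000 0.0000 0.0000
    outer loop
      vertex 27.893 0.000 0.000
      vertex 27.893 9.471 24.361
      vertex 27.893 0.000 24.361
    endloop
  endfacet
  facet normal 0.0000 1.0000 0.0000
    outer loop
      vertex 27.893 9.471 0.000
      vertex 3.113 9.471 0.000
      vertex 3.113 9.471 24.361
    endloop
  endfacet
  facet normal 0.0000 1.0000 0.0000
    outer loop
      vertex 27.893 9.471 0.000
      vertex 3.113 9.471 24.361
      vertex 27.893 9.471 24.361
    endloop
  endfacet
  facet normal 1.0000 0.0000 0.0000
    outer loop
      vertex 3.113 9.471 0.000
      vertex 3.113 28.621 0.000
      vertex 3.113 28.621 24.361
    endloop
  endfacet
  facet normal 1.0000 0.0000 0.0000
    outer loop
      vertex 3.113 9.471 0.000
      vertex 3.113 28.621 24.361
      vertex 3.113 9.471 24.361
    endloop
  endfacet
  facet normal 0.0000 1.0000 0.0000
    outer loop
      vertex 3.113 28.621 0.000
      vertex 0.000 28.621 0.000
      vertex 0.000 28.621 24.361
    endloop
  endfacet
  facet normal 0.0000 1.0000 0.0000
    outer loop
      vertex 3.113 28.621 0.000
      vertex 0.000 28.621 24.361
      vertex 3.113 28.621 24.361
    endloop
  endfacet
  facet normal -1.0000 0.0000 0.0000
    outer loop
      vertex 0.000 28.621 0.000
      vertex 0.000 0.000 0.000
      vertex 0.000 0.000 24.361
    endloop
  endfacet
  facet normal -1.0000 0.0000 0.0000
    outer loop
      vertex 0.000 28.621 0.000
      vertex 0.000 0.000 24.361
      vertex 0.000 28.621 24.361
    endloop
  endfacet
endsolid part

The G0 Z moves step by Δz≈4.060 mm. Every layer's G1 loop is the same polygon, so the solid is a straight extrusion of it from z=0 to z≈24.4. Closing with flat bottom and top caps and triangulating gives 20 facets — an L-shaped prism: outer 27.9 × 28.6 mm, arm thicknesses ≈ 9.47 mm (horizontal) and 3.11 mm (vertical), extruded 24.4 mm in z.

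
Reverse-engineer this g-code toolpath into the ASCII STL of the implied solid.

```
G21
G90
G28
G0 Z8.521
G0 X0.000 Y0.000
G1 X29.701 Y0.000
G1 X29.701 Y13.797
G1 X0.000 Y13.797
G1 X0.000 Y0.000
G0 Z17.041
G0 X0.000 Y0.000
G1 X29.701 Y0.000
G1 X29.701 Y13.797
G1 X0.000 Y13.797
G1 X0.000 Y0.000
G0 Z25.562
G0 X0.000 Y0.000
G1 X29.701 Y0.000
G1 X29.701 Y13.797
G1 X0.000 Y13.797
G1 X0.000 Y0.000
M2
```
solid part
  facet normal 0.0000 0.0000 -1.0000
    outer loop
      vertex 29.701 13.797 0.000
      vertex 29.701 0.000 0.000
      vertex 0.000 0.000 0.000
    endloop
  endfacet
  facet normal 0.0000 0.0000 -1.0000
    outer loop
      vertex 0.000 13.797 0.000
      vertex 29.701 13.797 0.000
      vertex 0.000 0.000 0.000
    endloop
  endfacet
  facet normal 0.0000 0.0000 1.0000
    outer loop
      vertex 0.000 0.000 25.562
      vertex 29.701 0.000 25.562
      vertex 29.701 13.797 25.562
    endloop
  endfacet
  facet normal 0.0000 0.0000 1.0000
    outer loop
      vertex 0.000 0.000 25.562
      vertex 29.701 13.797 25.562
      vertex 0.000 13.797 25.562
    endloop
  endfacet
  facet normal 0.0000 -1.0000 0.0000
    outer loop
      vertex 0.000 0.000 0.000
      vertex 29.701 0.000 0.000
      vertex 29.701 0.000 25.562
    endloop
  endfacet
  facet normal 0.0000 -1.0000 0.0000
    outer loop
      vertex 0.000 0.000 0.000
      vertex 29.701 0.000 25.562
      vertex 0.000 0.000 25.562
    endloop
  endfacet
  facet normal 0.0000 1.0000 0.0000
    outer loop
      vertex 29.701 13.797 25.562
      vertex 29.701 13.797 0.000
      vertex 0.000 13.797 0.000
    endloop
  endfacet
  facet normal 0.0000 1.0000 0.0000
    outer loop
      vertex 0.000 13.797 25.562
      vertex 29.701 13.797 25.562
      vertex 0.000 13.797 0.000
    endloop
  endfacet
  facet normal -1.0000 0.0000 0.0000
    outer loop
      vertex 0.000 13.797 25.562
      vertex 0.000 13.797 0.000
      vertex 0.000 0.000 0.000
    endloop
  endfacet
  facet normal -1.0000 0.0000 0.0000
    outer loop
      vertex 0.000 0.000 25.562
      vertex 0.000 13.797 25.562
      vertex 0.000 0.000 0.000
    endloop
  endfacet
  facet normal 1.0000 0.0000 0.0000
    outer loop
      vertex 29.701 0.000 0.000
      vertex 29.701 13.797 0.000
      vertex 29.701 13.797 25.562
    endloop
  endfacet
  facet normal 1.0000 0.0000 0.0000
    outer loop
      vertex 29.701 0.000 0.000
      vertex 29.701 13.797 25.562
      vertex 29.701 0.000 25.562
    endloop
  endfacet
endsolid part

The G0 Z moves step by Δz≈8.521 mm. Every layer's G1 loop is the same polygon, so the solid is a straight extrusion of it from z=0 to z≈25.6. Closing with flat bottom and top caps and triangulating gives 12 facets — a rectangular box, roughly 29.7 × 13.8 mm footprint and 25.6 mm tall.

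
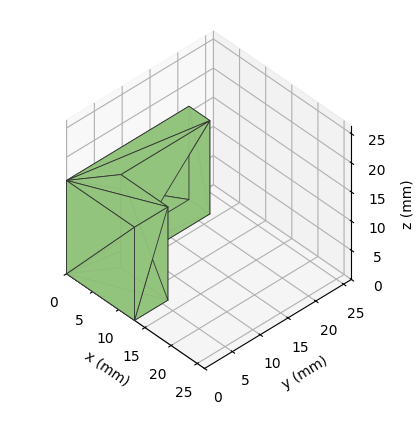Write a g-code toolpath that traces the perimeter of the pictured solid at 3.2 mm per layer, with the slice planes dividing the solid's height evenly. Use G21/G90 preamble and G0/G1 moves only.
Reading the render: the shape is an L-shaped prism: outer 13 × 22 mm, arm thicknesses ≈ 6 mm (horizontal) and 4 mm (vertical), extruded 16 mm in z (dimensions read to the nearest mm from the axis ticks). For the g-code, the solid's height is divided into equal slices at the stated Δz and each level perimeter traced with G1 moves after a G0 lift.

; perimeter-only toolpath
G21 ; units = mm
G90 ; absolute positioning
G28 ; home
; layer 1
G0 Z3.2
G0 X0.0 Y0.0
G1 X13.0 Y0.0
G1 X13.0 Y6.0
G1 X4.0 Y6.0
G1 X4.0 Y22.0
G1 X0.0 Y22.0
G1 X0.0 Y0.0
; layer 2
G0 Z6.4
G0 X0.0 Y0.0
G1 X13.0 Y0.0
G1 X13.0 Y6.0
G1 X4.0 Y6.0
G1 X4.0 Y22.0
G1 X0.0 Y22.0
G1 X0.0 Y0.0
; layer 3
G0 Z9.6
G0 X0.0 Y0.0
G1 X13.0 Y0.0
G1 X13.0 Y6.0
G1 X4.0 Y6.0
G1 X4.0 Y22.0
G1 X0.0 Y22.0
G1 X0.0 Y0.0
; layer 4
G0 Z12.8
G0 X0.0 Y0.0
G1 X13.0 Y0.0
G1 X13.0 Y6.0
G1 X4.0 Y6.0
G1 X4.0 Y22.0
G1 X0.0 Y22.0
G1 X0.0 Y0.0
; layer 5
G0 Z16.0
G0 X0.0 Y0.0
G1 X13.0 Y0.0
G1 X13.0 Y6.0
G1 X4.0 Y6.0
G1 X4.0 Y22.0
G1 X0.0 Y22.0
G1 X0.0 Y0.0
M2 ; end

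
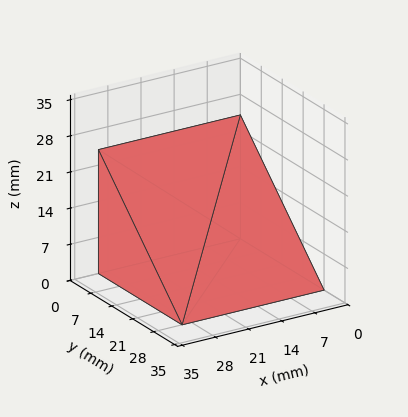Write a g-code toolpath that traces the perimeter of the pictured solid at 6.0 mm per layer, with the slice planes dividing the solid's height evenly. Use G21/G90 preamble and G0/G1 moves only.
Reading the render: the shape is a wedge (ramp): 30 × 28 mm base, rising to 24 mm along the y=0 edge and sloping linearly to z=0 at y=28 (dimensions read to the nearest mm from the axis ticks). For the g-code, the solid's height is divided into equal slices at the stated Δz and each level perimeter traced with G1 moves after a G0 lift.

; perimeter-only toolpath
G21 ; units = mm
G90 ; absolute positioning
G28 ; home
; layer 1
G0 Z6.0
G0 X0.0 Y0.0
G1 X30.0 Y0.0
G1 X30.0 Y21.0
G1 X0.0 Y21.0
G1 X0.0 Y0.0
; layer 2
G0 Z12.0
G0 X0.0 Y0.0
G1 X30.0 Y0.0
G1 X30.0 Y14.0
G1 X0.0 Y14.0
G1 X0.0 Y0.0
; layer 3
G0 Z18.0
G0 X0.0 Y0.0
G1 X30.0 Y0.0
G1 X30.0 Y7.0
G1 X0.0 Y7.0
G1 X0.0 Y0.0
M2 ; end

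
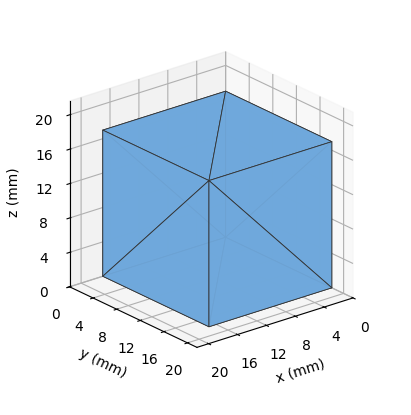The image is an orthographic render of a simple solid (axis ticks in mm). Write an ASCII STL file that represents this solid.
Reading the render: the shape is a rectangular box, roughly 17 × 18 mm footprint and 17 mm tall (dimensions read to the nearest mm from the axis ticks). For the STL, each face is triangulated and given an outward normal.

solid part
  facet normal 0.0000 0.0000 -1.0000
    outer loop
      vertex 17.000 18.000 0.000
      vertex 17.000 0.000 0.000
      vertex 0.000 0.000 0.000
    endloop
  endfacet
  facet normal 0.0000 0.0000 -1.0000
    outer loop
      vertex 0.000 18.000 0.000
      vertex 17.000 18.000 0.000
      vertex 0.000 0.000 0.000
    endloop
  endfacet
  facet normal 0.0000 0.0000 1.0000
    outer loop
      vertex 0.000 0.000 17.000
      vertex 17.000 0.000 17.000
      vertex 17.000 18.000 17.000
    endloop
  endfacet
  facet normal 0.0000 0.0000 1.0000
    outer loop
      vertex 0.000 0.000 17.000
      vertex 17.000 18.000 17.000
      vertex 0.000 18.000 17.000
    endloop
  endfacet
  facet normal 0.0000 -1.0000 0.0000
    outer loop
      vertex 0.000 0.000 0.000
      vertex 17.000 0.000 0.000
      vertex 17.000 0.000 17.000
    endloop
  endfacet
  facet normal 0.0000 -1.0000 0.0000
    outer loop
      vertex 0.000 0.000 0.000
      vertex 17.000 0.000 17.000
      vertex 0.000 0.000 17.000
    endloop
  endfacet
  facet normal 0.0000 1.0000 0.0000
    outer loop
      vertex 17.000 18.000 17.000
      vertex 17.000 18.000 0.000
      vertex 0.000 18.000 0.000
    endloop
  endfacet
  facet normal 0.0000 1.0000 0.0000
    outer loop
      vertex 0.000 18.000 17.000
      vertex 17.000 18.000 17.000
      vertex 0.000 18.000 0.000
    endloop
  endfacet
  facet normal -1.0000 0.0000 0.0000
    outer loop
      vertex 0.000 18.000 17.000
      vertex 0.000 18.000 0.000
      vertex 0.000 0.000 0.000
    endloop
  endfacet
  facet normal -1.0000 0.0000 0.0000
    outer loop
      vertex 0.000 0.000 17.000
      vertex 0.000 18.000 17.000
      vertex 0.000 0.000 0.000
    endloop
  endfacet
  facet normal 1.0000 0.0000 0.0000
    outer loop
      vertex 17.000 0.000 0.000
      vertex 17.000 18.000 0.000
      vertex 17.000 18.000 17.000
    endloop
  endfacet
  facet normal 1.0000 0.0000 0.0000
    outer loop
      vertex 17.000 0.000 0.000
      vertex 17.000 18.000 17.000
      vertex 17.000 0.000 17.000
    endloop
  endfacet
endsolid part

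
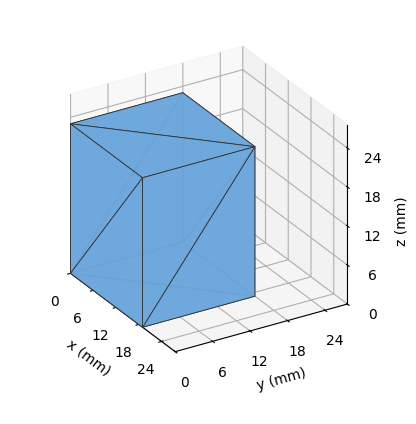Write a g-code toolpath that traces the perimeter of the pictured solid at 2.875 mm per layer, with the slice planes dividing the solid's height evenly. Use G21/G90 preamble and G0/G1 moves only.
Reading the render: the shape is a rectangular box, roughly 19 × 18 mm footprint and 23 mm tall (dimensions read to the nearest mm from the axis ticks). For the g-code, the solid's height is divided into equal slices at the stated Δz and each level perimeter traced with G1 moves after a G0 lift.

; perimeter-only toolpath
G21 ; units = mm
G90 ; absolute positioning
G28 ; home
; layer 1
G0 Z2.875
G0 X0.000 Y0.000
G1 X19.000 Y0.000
G1 X19.000 Y18.000
G1 X0.000 Y18.000
G1 X0.000 Y0.000
; layer 2
G0 Z5.750
G0 X0.000 Y0.000
G1 X19.000 Y0.000
G1 X19.000 Y18.000
G1 X0.000 Y18.000
G1 X0.000 Y0.000
; layer 3
G0 Z8.625
G0 X0.000 Y0.000
G1 X19.000 Y0.000
G1 X19.000 Y18.000
G1 X0.000 Y18.000
G1 X0.000 Y0.000
; layer 4
G0 Z11.500
G0 X0.000 Y0.000
G1 X19.000 Y0.000
G1 X19.000 Y18.000
G1 X0.000 Y18.000
G1 X0.000 Y0.000
; layer 5
G0 Z14.375
G0 X0.000 Y0.000
G1 X19.000 Y0.000
G1 X19.000 Y18.000
G1 X0.000 Y18.000
G1 X0.000 Y0.000
; layer 6
G0 Z17.250
G0 X0.000 Y0.000
G1 X19.000 Y0.000
G1 X19.000 Y18.000
G1 X0.000 Y18.000
G1 X0.000 Y0.000
; layer 7
G0 Z20.125
G0 X0.000 Y0.000
G1 X19.000 Y0.000
G1 X19.000 Y18.000
G1 X0.000 Y18.000
G1 X0.000 Y0.000
; layer 8
G0 Z23.000
G0 X0.000 Y0.000
G1 X19.000 Y0.000
G1 X19.000 Y18.000
G1 X0.000 Y18.000
G1 X0.000 Y0.000
M2 ; end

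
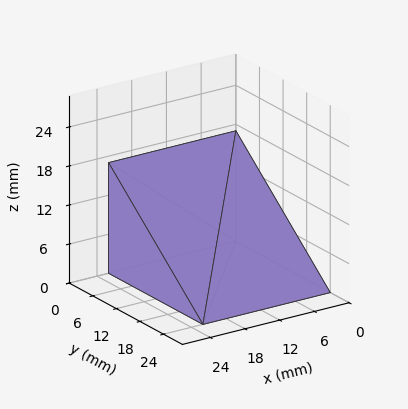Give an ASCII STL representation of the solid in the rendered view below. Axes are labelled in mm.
Reading the render: the shape is a wedge (ramp): 22 × 24 mm base, rising to 17 mm along the y=0 edge and sloping linearly to z=0 at y=24 (dimensions read to the nearest mm from the axis ticks). For the STL, each face is triangulated and given an outward normal.

solid part
  facet normal 0.0000 0.0000 -1.0000
    outer loop
      vertex 22.0 24.0 0.0
      vertex 22.0 0.0 0.0
      vertex 0.0 0.0 0.0
    endloop
  endfacet
  facet normal 0.0000 0.0000 -1.0000
    outer loop
      vertex 0.0 24.0 0.0
      vertex 22.0 24.0 0.0
      vertex 0.0 0.0 0.0
    endloop
  endfacet
  facet normal 0.0000 -1.0000 0.0000
    outer loop
      vertex 0.0 0.0 0.0
      vertex 22.0 0.0 0.0
      vertex 22.0 0.0 17.0
    endloop
  endfacet
  facet normal 0.0000 -1.0000 0.0000
    outer loop
      vertex 0.0 0.0 0.0
      vertex 22.0 0.0 17.0
      vertex 0.0 0.0 17.0
    endloop
  endfacet
  facet normal 0.0000 0.5780 0.8160
    outer loop
      vertex 0.0 0.0 17.0
      vertex 22.0 0.0 17.0
      vertex 22.0 24.0 0.0
    endloop
  endfacet
  facet normal 0.0000 0.5780 0.8160
    outer loop
      vertex 0.0 0.0 17.0
      vertex 22.0 24.0 0.0
      vertex 0.0 24.0 0.0
    endloop
  endfacet
  facet normal -1.0000 0.0000 0.0000
    outer loop
      vertex 0.0 0.0 17.0
      vertex 0.0 24.0 0.0
      vertex 0.0 0.0 0.0
    endloop
  endfacet
  facet normal 1.0000 0.0000 0.0000
    outer loop
      vertex 22.0 0.0 0.0
      vertex 22.0 24.0 0.0
      vertex 22.0 0.0 17.0
    endloop
  endfacet
endsolid part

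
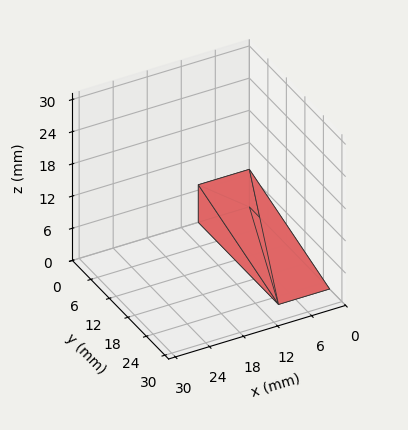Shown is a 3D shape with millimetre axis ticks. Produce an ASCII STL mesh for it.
Reading the render: the shape is a wedge (ramp): 9 × 26 mm base, rising to 7 mm along the y=0 edge and sloping linearly to z=0 at y=26 (dimensions read to the nearest mm from the axis ticks). For the STL, each face is triangulated and given an outward normal.

solid part
  facet normal 0.0000 0.0000 -1.0000
    outer loop
      vertex 9.00 26.00 0.00
      vertex 9.00 0.00 0.00
      vertex 0.00 0.00 0.00
    endloop
  endfacet
  facet normal 0.0000 0.0000 -1.0000
    outer loop
      vertex 0.00 26.00 0.00
      vertex 9.00 26.00 0.00
      vertex 0.00 0.00 0.00
    endloop
  endfacet
  facet normal 0.0000 -1.0000 0.0000
    outer loop
      vertex 0.00 0.00 0.00
      vertex 9.00 0.00 0.00
      vertex 9.00 0.00 7.00
    endloop
  endfacet
  facet normal 0.0000 -1.0000 0.0000
    outer loop
      vertex 0.00 0.00 0.00
      vertex 9.00 0.00 7.00
      vertex 0.00 0.00 7.00
    endloop
  endfacet
  facet normal 0.0000 0.2600 0.9656
    outer loop
      vertex 0.00 0.00 7.00
      vertex 9.00 0.00 7.00
      vertex 9.00 26.00 0.00
    endloop
  endfacet
  facet normal 0.0000 0.2600 0.9656
    outer loop
      vertex 0.00 0.00 7.00
      vertex 9.00 26.00 0.00
      vertex 0.00 26.00 0.00
    endloop
  endfacet
  facet normal -1.0000 0.0000 0.0000
    outer loop
      vertex 0.00 0.00 7.00
      vertex 0.00 26.00 0.00
      vertex 0.00 0.00 0.00
    endloop
  endfacet
  facet normal 1.0000 0.0000 0.0000
    outer loop
      vertex 9.00 0.00 0.00
      vertex 9.00 26.00 0.00
      vertex 9.00 0.00 7.00
    endloop
  endfacet
endsolid part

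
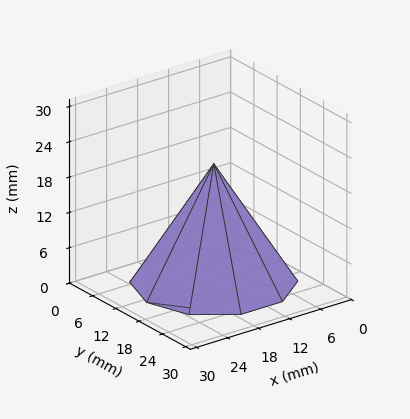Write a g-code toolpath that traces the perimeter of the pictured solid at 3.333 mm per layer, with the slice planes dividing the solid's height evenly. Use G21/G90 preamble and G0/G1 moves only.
Reading the render: the shape is a regular 10-sided pyramid, base circumscribed radius ≈ 13 mm, apex at z ≈ 20 mm (dimensions read to the nearest mm from the axis ticks). For the g-code, the solid's height is divided into equal slices at the stated Δz and each level perimeter traced with G1 moves after a G0 lift.

; perimeter-only toolpath
G21 ; units = mm
G90 ; absolute positioning
G28 ; home
; layer 1
G0 Z3.333
G0 X23.833 Y13.000
G1 X21.764 Y19.367
G1 X16.348 Y23.303
G1 X9.652 Y23.303
G1 X4.236 Y19.367
G1 X2.167 Y13.000
G1 X4.236 Y6.633
G1 X9.652 Y2.697
G1 X16.348 Y2.697
G1 X21.764 Y6.633
G1 X23.833 Y13.000
; layer 2
G0 Z6.667
G0 X21.667 Y13.000
G1 X20.011 Y18.094
G1 X15.678 Y21.243
G1 X10.322 Y21.243
G1 X5.989 Y18.094
G1 X4.333 Y13.000
G1 X5.989 Y7.906
G1 X10.322 Y4.757
G1 X15.678 Y4.757
G1 X20.011 Y7.906
G1 X21.667 Y13.000
; layer 3
G0 Z10.000
G0 X19.500 Y13.000
G1 X18.258 Y16.820
G1 X15.008 Y19.182
G1 X10.992 Y19.182
G1 X7.742 Y16.820
G1 X6.500 Y13.000
G1 X7.742 Y9.180
G1 X10.992 Y6.818
G1 X15.008 Y6.818
G1 X18.258 Y9.180
G1 X19.500 Y13.000
; layer 4
G0 Z13.333
G0 X17.333 Y13.000
G1 X16.506 Y15.547
G1 X14.339 Y17.121
G1 X11.661 Y17.121
G1 X9.494 Y15.547
G1 X8.667 Y13.000
G1 X9.494 Y10.453
G1 X11.661 Y8.879
G1 X14.339 Y8.879
G1 X16.506 Y10.453
G1 X17.333 Y13.000
; layer 5
G0 Z16.667
G0 X15.167 Y13.000
G1 X14.753 Y14.273
G1 X13.669 Y15.061
G1 X12.331 Y15.061
G1 X11.247 Y14.273
G1 X10.833 Y13.000
G1 X11.247 Y11.726
G1 X12.331 Y10.939
G1 X13.669 Y10.939
G1 X14.753 Y11.726
G1 X15.167 Y13.000
M2 ; end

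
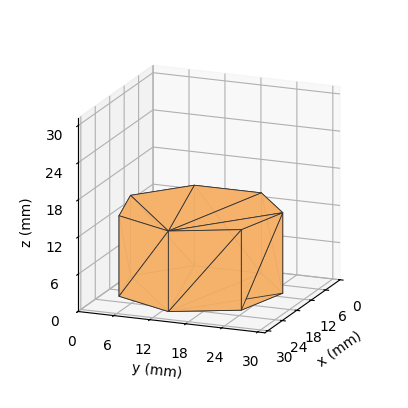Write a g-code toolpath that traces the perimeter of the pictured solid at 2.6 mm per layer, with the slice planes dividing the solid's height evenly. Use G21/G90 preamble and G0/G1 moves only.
Reading the render: the shape is a regular 7-sided prism (a cylinder approximated with 7 flat sides), circumscribed radius ≈ 13 mm, height ≈ 13 mm (dimensions read to the nearest mm from the axis ticks). For the g-code, the solid's height is divided into equal slices at the stated Δz and each level perimeter traced with G1 moves after a G0 lift.

; perimeter-only toolpath
G21 ; units = mm
G90 ; absolute positioning
G28 ; home
; layer 1
G0 Z2.6
G0 X26.0 Y13.0
G1 X21.1 Y23.2
G1 X10.1 Y25.7
G1 X1.3 Y18.6
G1 X1.3 Y7.4
G1 X10.1 Y0.3
G1 X21.1 Y2.8
G1 X26.0 Y13.0
; layer 2
G0 Z5.2
G0 X26.0 Y13.0
G1 X21.1 Y23.2
G1 X10.1 Y25.7
G1 X1.3 Y18.6
G1 X1.3 Y7.4
G1 X10.1 Y0.3
G1 X21.1 Y2.8
G1 X26.0 Y13.0
; layer 3
G0 Z7.8
G0 X26.0 Y13.0
G1 X21.1 Y23.2
G1 X10.1 Y25.7
G1 X1.3 Y18.6
G1 X1.3 Y7.4
G1 X10.1 Y0.3
G1 X21.1 Y2.8
G1 X26.0 Y13.0
; layer 4
G0 Z10.4
G0 X26.0 Y13.0
G1 X21.1 Y23.2
G1 X10.1 Y25.7
G1 X1.3 Y18.6
G1 X1.3 Y7.4
G1 X10.1 Y0.3
G1 X21.1 Y2.8
G1 X26.0 Y13.0
; layer 5
G0 Z13.0
G0 X26.0 Y13.0
G1 X21.1 Y23.2
G1 X10.1 Y25.7
G1 X1.3 Y18.6
G1 X1.3 Y7.4
G1 X10.1 Y0.3
G1 X21.1 Y2.8
G1 X26.0 Y13.0
M2 ; end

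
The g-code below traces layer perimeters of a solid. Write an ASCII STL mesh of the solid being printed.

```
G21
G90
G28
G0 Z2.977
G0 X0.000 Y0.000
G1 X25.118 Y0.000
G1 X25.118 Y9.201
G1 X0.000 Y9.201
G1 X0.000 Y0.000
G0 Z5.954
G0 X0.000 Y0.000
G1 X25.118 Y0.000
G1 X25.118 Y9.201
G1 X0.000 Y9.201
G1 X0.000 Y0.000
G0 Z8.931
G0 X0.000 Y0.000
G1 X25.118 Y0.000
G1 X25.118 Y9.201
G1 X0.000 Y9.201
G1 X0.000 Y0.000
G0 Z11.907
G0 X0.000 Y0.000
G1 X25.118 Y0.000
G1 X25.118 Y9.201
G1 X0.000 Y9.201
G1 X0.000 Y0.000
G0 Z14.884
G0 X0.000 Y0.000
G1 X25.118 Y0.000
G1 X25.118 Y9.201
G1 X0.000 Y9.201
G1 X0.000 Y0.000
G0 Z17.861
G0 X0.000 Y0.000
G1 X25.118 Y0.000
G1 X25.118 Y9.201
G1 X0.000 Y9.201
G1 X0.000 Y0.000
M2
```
solid part
  facet normal 0.0000 0.0000 -1.0000
    outer loop
      vertex 25.118 9.201 0.000
      vertex 25.118 0.000 0.000
      vertex 0.000 0.000 0.000
    endloop
  endfacet
  facet normal 0.0000 0.0000 -1.0000
    outer loop
      vertex 0.000 9.201 0.000
      vertex 25.118 9.201 0.000
      vertex 0.000 0.000 0.000
    endloop
  endfacet
  facet normal 0.0000 0.0000 1.0000
    outer loop
      vertex 0.000 0.000 17.861
      vertex 25.118 0.000 17.861
      vertex 25.118 9.201 17.861
    endloop
  endfacet
  facet normal 0.0000 0.0000 1.0000
    outer loop
      vertex 0.000 0.000 17.861
      vertex 25.118 9.201 17.861
      vertex 0.000 9.201 17.861
    endloop
  endfacet
  facet normal 0.0000 -1.0000 0.0000
    outer loop
      vertex 0.000 0.000 0.000
      vertex 25.118 0.000 0.000
      vertex 25.118 0.000 17.861
    endloop
  endfacet
  facet normal 0.0000 -1.0000 0.0000
    outer loop
      vertex 0.000 0.000 0.000
      vertex 25.118 0.000 17.861
      vertex 0.000 0.000 17.861
    endloop
  endfacet
  facet normal 0.0000 1.0000 0.0000
    outer loop
      vertex 25.118 9.201 17.861
      vertex 25.118 9.201 0.000
      vertex 0.000 9.201 0.000
    endloop
  endfacet
  facet normal 0.0000 1.0000 0.0000
    outer loop
      vertex 0.000 9.201 17.861
      vertex 25.118 9.201 17.861
      vertex 0.000 9.201 0.000
    endloop
  endfacet
  facet normal -1.0000 0.0000 0.0000
    outer loop
      vertex 0.000 9.201 17.861
      vertex 0.000 9.201 0.000
      vertex 0.000 0.000 0.000
    endloop
  endfacet
  facet normal -1.0000 0.0000 0.0000
    outer loop
      vertex 0.000 0.000 17.861
      vertex 0.000 9.201 17.861
      vertex 0.000 0.000 0.000
    endloop
  endfacet
  facet normal 1.0000 0.0000 0.0000
    outer loop
      vertex 25.118 0.000 0.000
      vertex 25.118 9.201 0.000
      vertex 25.118 9.201 17.861
    endloop
  endfacet
  facet normal 1.0000 0.0000 0.0000
    outer loop
      vertex 25.118 0.000 0.000
      vertex 25.118 9.201 17.861
      vertex 25.118 0.000 17.861
    endloop
  endfacet
endsolid part

The G0 Z moves step by Δz≈2.977 mm. Every layer's G1 loop is the same polygon, so the solid is a straight extrusion of it from z=0 to z≈17.9. Closing with flat bottom and top caps and triangulating gives 12 facets — a rectangular box, roughly 25.1 × 9.2 mm footprint and 17.9 mm tall.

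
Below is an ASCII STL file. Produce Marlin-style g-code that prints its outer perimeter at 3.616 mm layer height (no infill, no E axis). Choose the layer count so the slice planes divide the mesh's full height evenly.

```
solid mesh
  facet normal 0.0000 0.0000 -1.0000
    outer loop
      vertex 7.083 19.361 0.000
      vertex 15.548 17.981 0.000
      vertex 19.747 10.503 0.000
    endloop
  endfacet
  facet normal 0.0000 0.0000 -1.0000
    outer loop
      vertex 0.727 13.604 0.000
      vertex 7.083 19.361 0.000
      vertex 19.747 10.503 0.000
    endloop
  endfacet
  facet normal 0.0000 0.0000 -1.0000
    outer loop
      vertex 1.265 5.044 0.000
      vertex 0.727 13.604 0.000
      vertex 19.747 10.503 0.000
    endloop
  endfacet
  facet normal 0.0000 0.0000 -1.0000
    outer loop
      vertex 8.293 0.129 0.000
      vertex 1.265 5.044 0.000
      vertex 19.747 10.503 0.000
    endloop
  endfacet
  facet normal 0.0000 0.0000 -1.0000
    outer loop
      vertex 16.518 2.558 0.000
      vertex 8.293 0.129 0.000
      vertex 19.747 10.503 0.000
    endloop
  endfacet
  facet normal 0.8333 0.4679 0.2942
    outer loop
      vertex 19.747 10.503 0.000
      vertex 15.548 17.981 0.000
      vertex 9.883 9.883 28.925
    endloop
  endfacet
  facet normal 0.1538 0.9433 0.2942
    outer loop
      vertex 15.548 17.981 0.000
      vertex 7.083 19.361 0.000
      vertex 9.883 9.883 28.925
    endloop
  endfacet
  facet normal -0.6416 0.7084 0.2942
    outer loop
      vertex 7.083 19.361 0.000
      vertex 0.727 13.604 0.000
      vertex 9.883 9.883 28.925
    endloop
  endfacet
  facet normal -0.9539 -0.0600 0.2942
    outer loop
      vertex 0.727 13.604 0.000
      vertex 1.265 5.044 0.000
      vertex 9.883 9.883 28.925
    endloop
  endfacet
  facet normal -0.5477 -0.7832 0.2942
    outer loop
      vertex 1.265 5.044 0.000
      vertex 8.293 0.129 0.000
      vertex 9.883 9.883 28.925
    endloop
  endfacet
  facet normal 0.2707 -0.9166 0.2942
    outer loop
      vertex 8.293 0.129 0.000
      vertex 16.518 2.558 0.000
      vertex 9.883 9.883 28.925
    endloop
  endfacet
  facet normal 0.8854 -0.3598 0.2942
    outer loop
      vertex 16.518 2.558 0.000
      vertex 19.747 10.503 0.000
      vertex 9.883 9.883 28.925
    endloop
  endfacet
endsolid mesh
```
; perimeter-only toolpath
G21 ; units = mm
G90 ; absolute positioning
G28 ; home
; layer 1
G0 Z3.616
G0 X18.514 Y10.425
G1 X14.840 Y16.969
G1 X7.433 Y18.176
G1 X1.871 Y13.139
G1 X2.342 Y5.649
G1 X8.492 Y1.348
G1 X15.689 Y3.474
G1 X18.514 Y10.425
; layer 2
G0 Z7.231
G0 X17.281 Y10.348
G1 X14.132 Y15.957
G1 X7.783 Y16.991
G1 X3.016 Y12.674
G1 X3.419 Y6.254
G1 X8.691 Y2.567
G1 X14.859 Y4.389
G1 X17.281 Y10.348
; layer 3
G0 Z10.847
G0 X16.048 Y10.271
G1 X13.424 Y14.944
G1 X8.133 Y15.807
G1 X4.160 Y12.209
G1 X4.497 Y6.859
G1 X8.889 Y3.787
G1 X14.030 Y5.305
G1 X16.048 Y10.271
; layer 4
G0 Z14.463
G0 X14.815 Y10.193
G1 X12.715 Y13.932
G1 X8.483 Y14.622
G1 X5.305 Y11.743
G1 X5.574 Y7.463
G1 X9.088 Y5.006
G1 X13.200 Y6.220
G1 X14.815 Y10.193
; layer 5
G0 Z18.078
G0 X13.582 Y10.115
G1 X12.007 Y12.920
G1 X8.833 Y13.437
G1 X6.449 Y11.278
G1 X6.651 Y8.068
G1 X9.287 Y6.225
G1 X12.371 Y7.136
G1 X13.582 Y10.115
; layer 6
G0 Z21.694
G0 X12.349 Y10.038
G1 X11.299 Y11.907
G1 X9.183 Y12.252
G1 X7.594 Y10.813
G1 X7.728 Y8.673
G1 X9.485 Y7.444
G1 X11.542 Y8.052
G1 X12.349 Y10.038
; layer 7
G0 Z25.309
G0 X11.116 Y9.960
G1 X10.591 Y10.895
G1 X9.533 Y11.068
G1 X8.739 Y10.348
G1 X8.806 Y9.278
G1 X9.684 Y8.664
G1 X10.712 Y8.967
G1 X11.116 Y9.960
M2 ; end

The solid is a regular 7-sided pyramid, base circumscribed radius ≈ 9.88 mm, apex at z ≈ 28.9 mm. Slicing at Δz = 3.616 mm — 8 equal slices spanning the solid's height, so layer i sits at z = i·h/8 — gives 7 non-empty perimeters. Each is a 7-segment closed polygon; G0 lifts to the layer z and rapids to the start vertex, then G1 traces the edges. The cross-section shrinks linearly with z (the slice at the apex is degenerate and omitted).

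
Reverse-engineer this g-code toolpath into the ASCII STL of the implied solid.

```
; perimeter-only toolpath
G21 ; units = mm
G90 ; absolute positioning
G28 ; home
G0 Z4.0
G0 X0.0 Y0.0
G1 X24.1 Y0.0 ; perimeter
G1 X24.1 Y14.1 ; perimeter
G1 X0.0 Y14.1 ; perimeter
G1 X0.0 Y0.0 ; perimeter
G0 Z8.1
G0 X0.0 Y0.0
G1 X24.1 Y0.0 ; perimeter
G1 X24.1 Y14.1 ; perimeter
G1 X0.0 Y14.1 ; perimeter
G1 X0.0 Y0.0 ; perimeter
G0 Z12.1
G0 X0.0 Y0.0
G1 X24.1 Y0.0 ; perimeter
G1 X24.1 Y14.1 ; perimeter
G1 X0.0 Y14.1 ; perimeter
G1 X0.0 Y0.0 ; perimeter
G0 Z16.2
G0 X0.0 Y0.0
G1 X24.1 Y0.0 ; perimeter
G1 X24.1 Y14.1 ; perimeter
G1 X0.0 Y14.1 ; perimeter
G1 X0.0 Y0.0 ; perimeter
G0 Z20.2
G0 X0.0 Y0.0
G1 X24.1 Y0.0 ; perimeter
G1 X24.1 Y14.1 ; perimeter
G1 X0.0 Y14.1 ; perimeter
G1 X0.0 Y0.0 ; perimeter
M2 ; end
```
solid part
  facet normal 0.0000 0.0000 -1.0000
    outer loop
      vertex 24.1 14.1 0.0
      vertex 24.1 0.0 0.0
      vertex 0.0 0.0 0.0
    endloop
  endfacet
  facet normal 0.0000 0.0000 -1.0000
    outer loop
      vertex 0.0 14.1 0.0
      vertex 24.1 14.1 0.0
      vertex 0.0 0.0 0.0
    endloop
  endfacet
  facet normal 0.0000 0.0000 1.0000
    outer loop
      vertex 0.0 0.0 20.2
      vertex 24.1 0.0 20.2
      vertex 24.1 14.1 20.2
    endloop
  endfacet
  facet normal 0.0000 0.0000 1.0000
    outer loop
      vertex 0.0 0.0 20.2
      vertex 24.1 14.1 20.2
      vertex 0.0 14.1 20.2
    endloop
  endfacet
  facet normal 0.0000 -1.0000 0.0000
    outer loop
      vertex 0.0 0.0 0.0
      vertex 24.1 0.0 0.0
      vertex 24.1 0.0 20.2
    endloop
  endfacet
  facet normal 0.0000 -1.0000 0.0000
    outer loop
      vertex 0.0 0.0 0.0
      vertex 24.1 0.0 20.2
      vertex 0.0 0.0 20.2
    endloop
  endfacet
  facet normal 0.0000 1.0000 0.0000
    outer loop
      vertex 24.1 14.1 20.2
      vertex 24.1 14.1 0.0
      vertex 0.0 14.1 0.0
    endloop
  endfacet
  facet normal 0.0000 1.0000 0.0000
    outer loop
      vertex 0.0 14.1 20.2
      vertex 24.1 14.1 20.2
      vertex 0.0 14.1 0.0
    endloop
  endfacet
  facet normal -1.0000 0.0000 0.0000
    outer loop
      vertex 0.0 14.1 20.2
      vertex 0.0 14.1 0.0
      vertex 0.0 0.0 0.0
    endloop
  endfacet
  facet normal -1.0000 0.0000 0.0000
    outer loop
      vertex 0.0 0.0 20.2
      vertex 0.0 14.1 20.2
      vertex 0.0 0.0 0.0
    endloop
  endfacet
  facet normal 1.0000 0.0000 0.0000
    outer loop
      vertex 24.1 0.0 0.0
      vertex 24.1 14.1 0.0
      vertex 24.1 14.1 20.2
    endloop
  endfacet
  facet normal 1.0000 0.0000 0.0000
    outer loop
      vertex 24.1 0.0 0.0
      vertex 24.1 14.1 20.2
      vertex 24.1 0.0 20.2
    endloop
  endfacet
endsolid part

The G0 Z moves step by Δz≈4.0 mm. Every layer's G1 loop is the same polygon, so the solid is a straight extrusion of it from z=0 to z≈20.2. Closing with flat bottom and top caps and triangulating gives 12 facets — a rectangular box, roughly 24.1 × 14.1 mm footprint and 20.2 mm tall.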